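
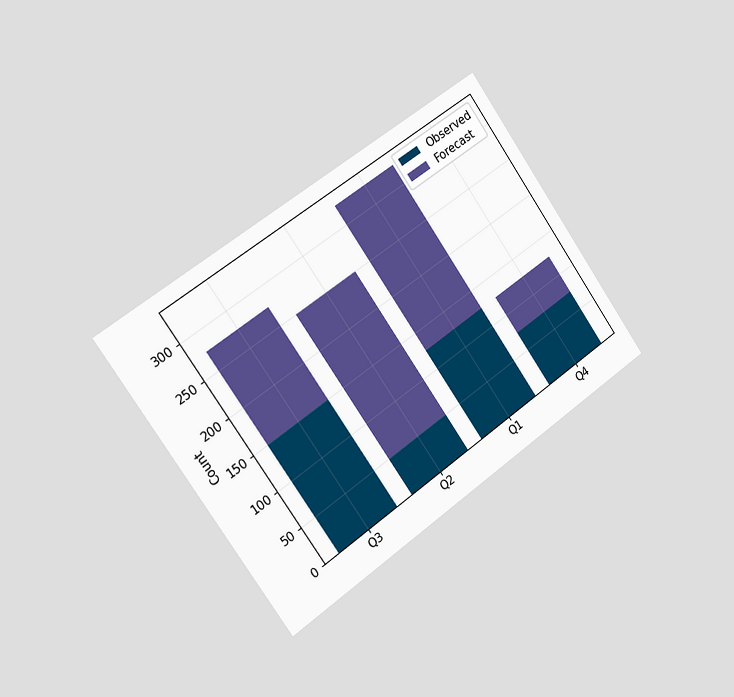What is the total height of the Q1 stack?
325

The chart is tilted about 35° counter-clockwise and viewed slightly from the left. The Q1 stack's top reaches 325 on the y-axis.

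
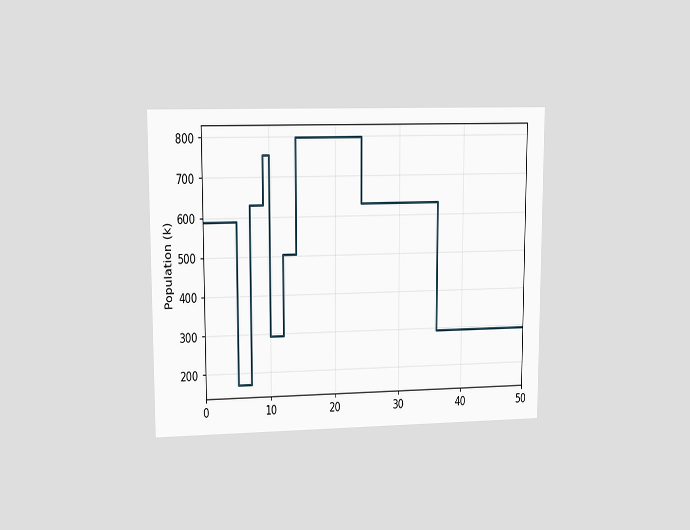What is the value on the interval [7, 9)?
The chart is viewed at a slight angle. On [7, 9) the step sits at 630k.

630k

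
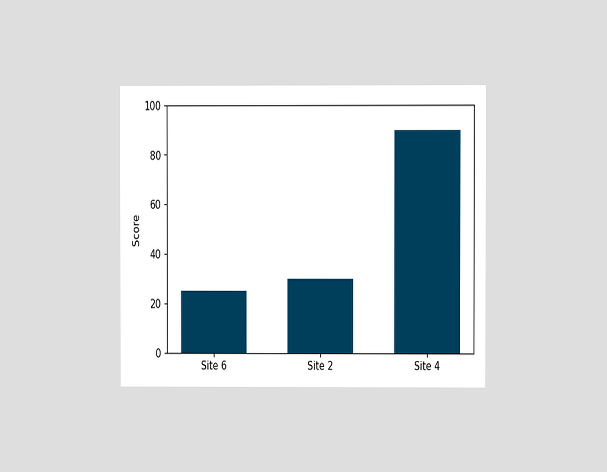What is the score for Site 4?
90

The chart is viewed at a slight angle. Reading along the chart's y-axis, the Site 4 bar reaches 90.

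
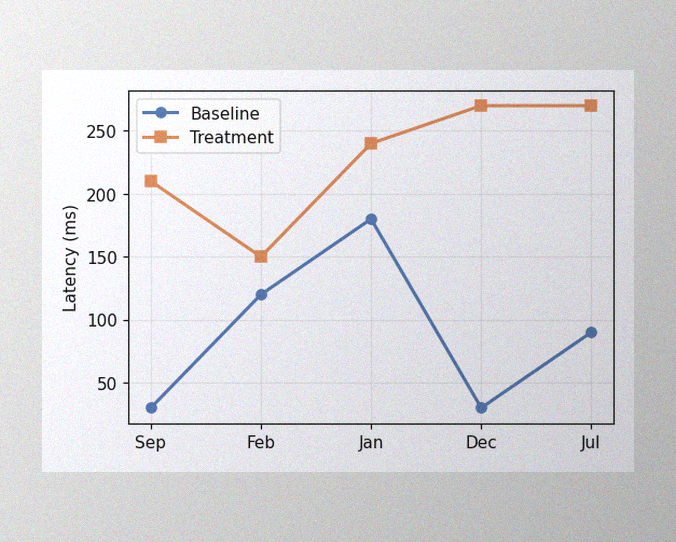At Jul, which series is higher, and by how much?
The image has some photo noise and uneven lighting. At Jul, Treatment sits above the other line by 180ms.

Treatment, by 180ms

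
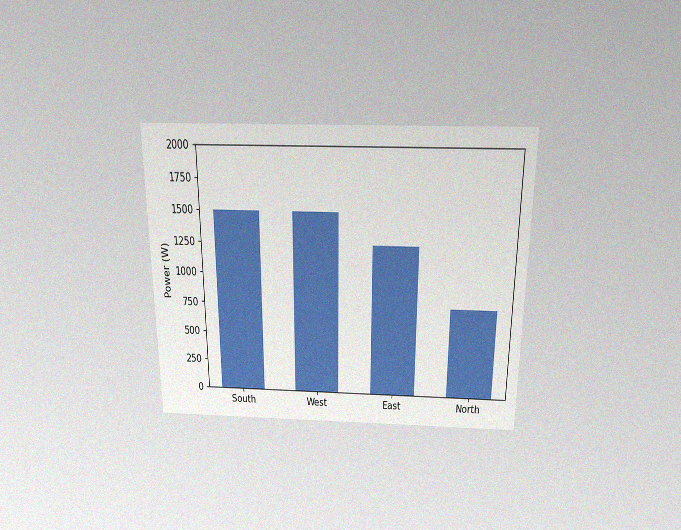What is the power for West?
The chart is viewed slightly from above, with some photo noise. Reading along the chart's y-axis, the West bar reaches 1500W.

1500W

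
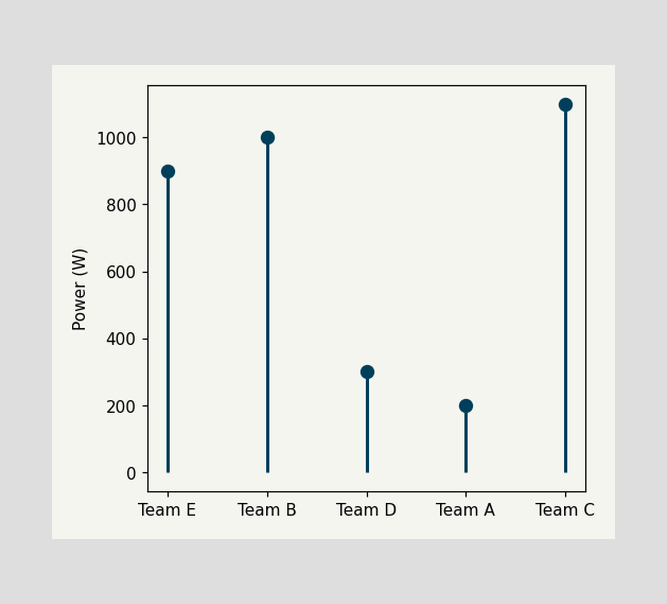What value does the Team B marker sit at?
The Team B marker sits at 1000W.

1000W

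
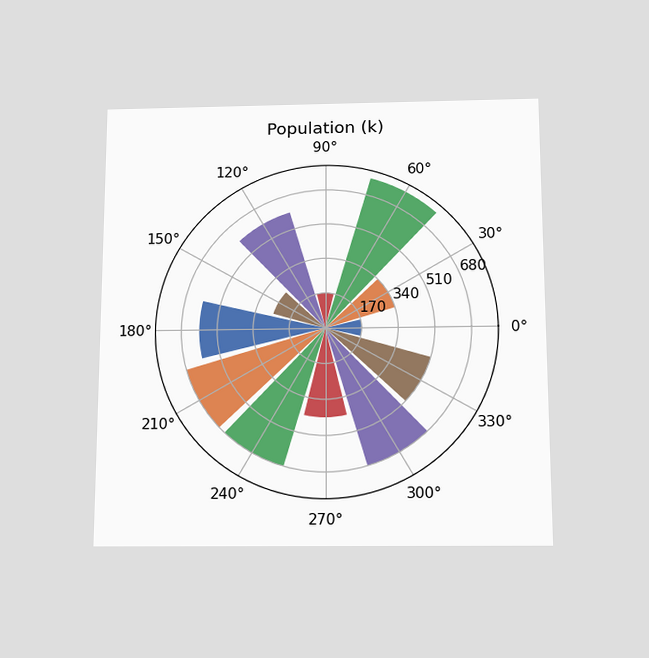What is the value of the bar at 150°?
255k

The chart is viewed slightly from below. The bar at 150° reaches 255k on the radial axis.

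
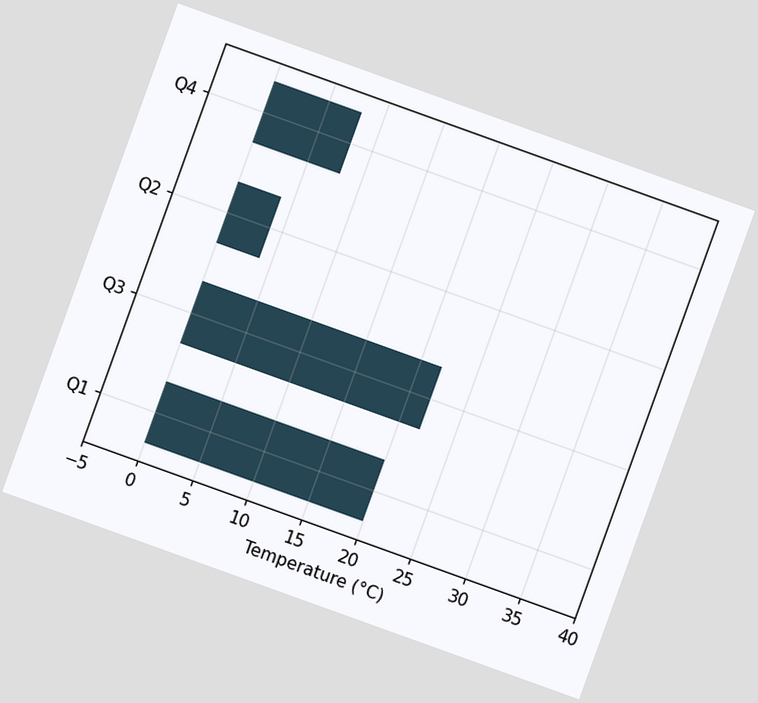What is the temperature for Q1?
The chart is tilted about 20° clockwise. Reading along the chart's x-axis, the Q1 bar reaches 20°C.

20°C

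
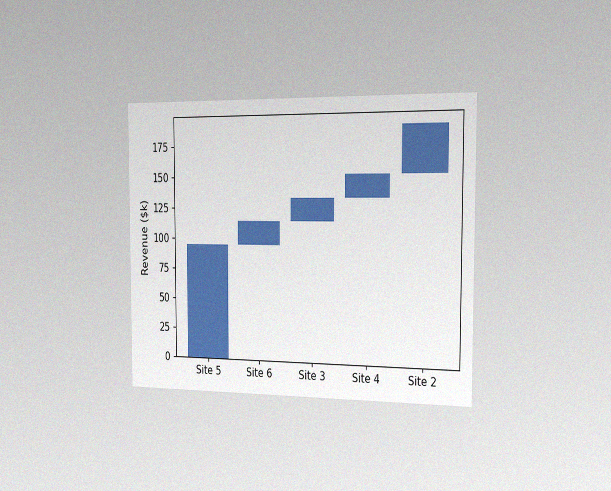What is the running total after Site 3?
$133k

The chart is viewed slightly from the right, with some photo noise. After Site 3 the running total reaches $133k.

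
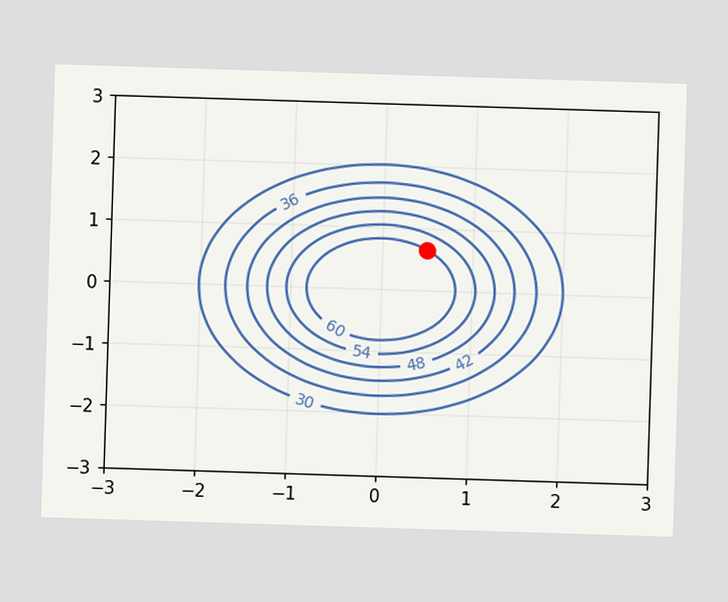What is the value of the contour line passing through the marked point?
The marked point sits on the contour labelled 60.

60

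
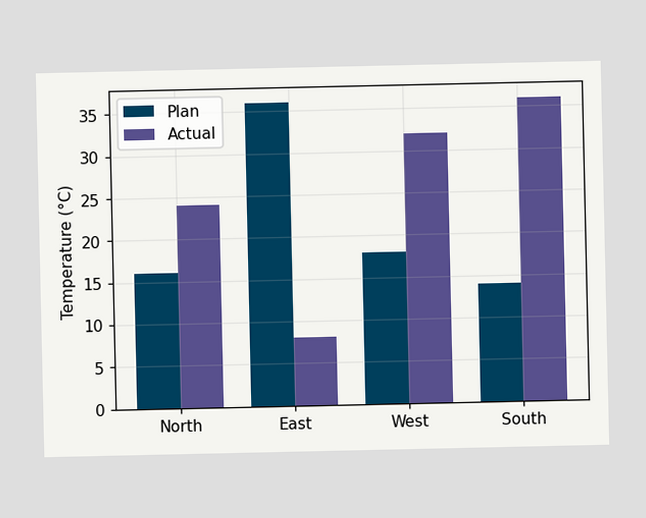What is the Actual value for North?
The Actual bar at North reaches 24°C on the y-axis.

24°C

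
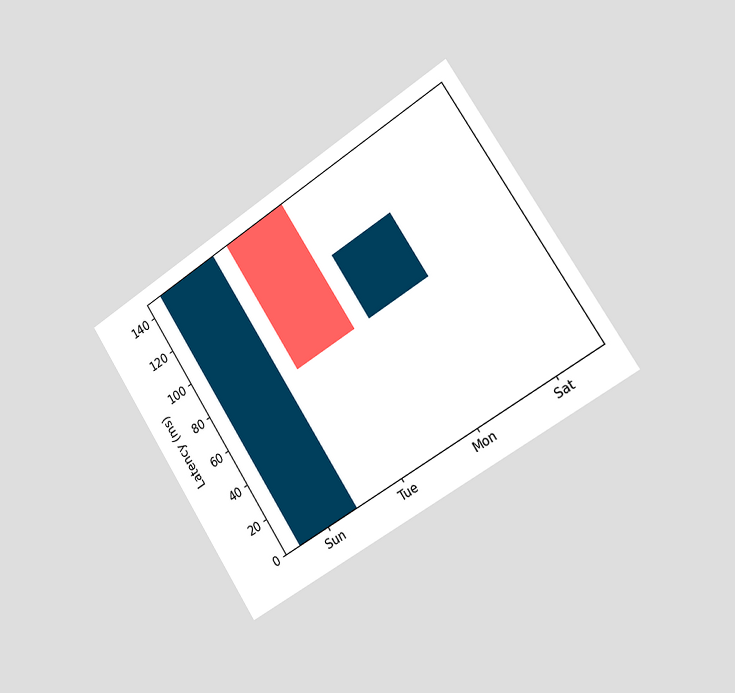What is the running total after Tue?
74ms

The chart is tilted about 33° counter-clockwise and viewed slightly from the right. After Tue the running total reaches 74ms.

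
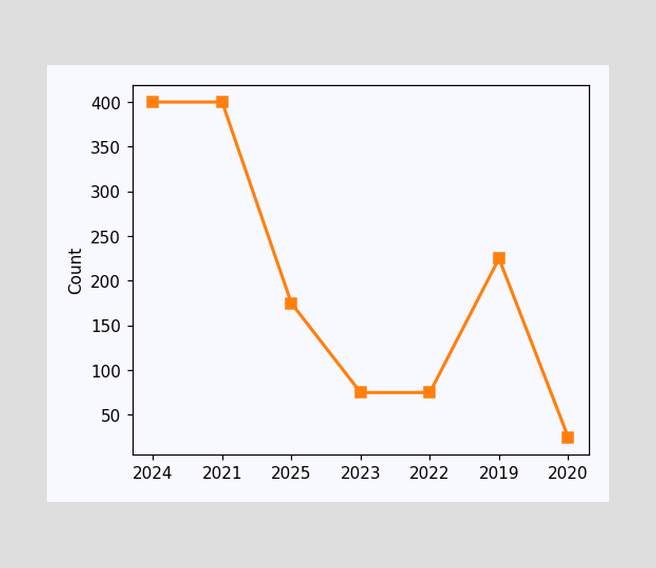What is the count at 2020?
At 2020, the line is at 25.

25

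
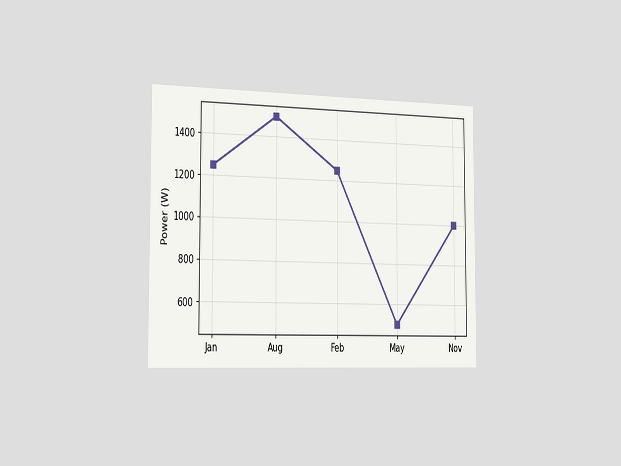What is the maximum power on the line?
1500W

The chart is viewed slightly from the left. The highest point is at Aug, and reading across to the y-axis gives 1500W.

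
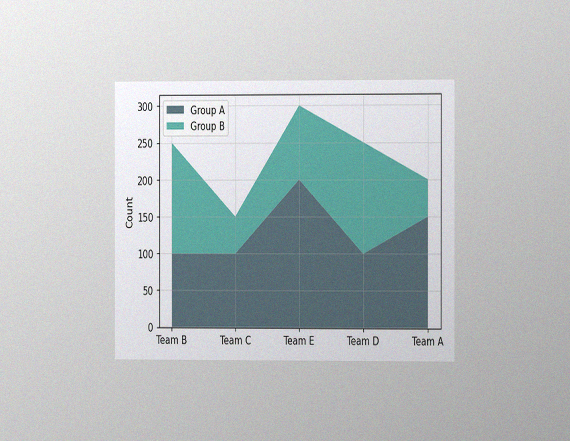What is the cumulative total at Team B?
250

The chart is viewed at a slight angle, with some photo noise. The stacked total at Team B reaches 250.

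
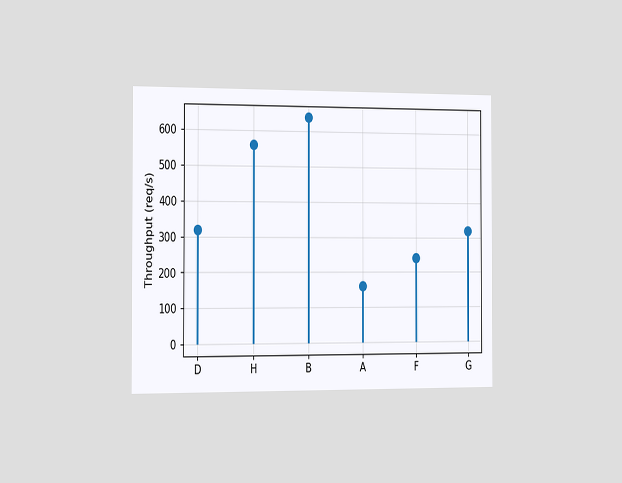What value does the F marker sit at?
240req/s

The chart is viewed slightly from the left. The F marker sits at 240req/s.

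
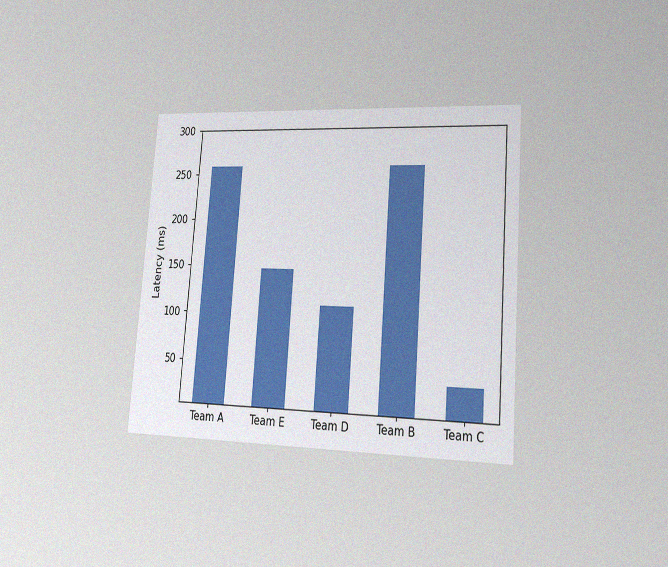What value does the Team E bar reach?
The chart is tilted about 4° clockwise and viewed slightly from the right, with some photo noise. Reading along the chart's y-axis, the Team E bar reaches 148ms.

148ms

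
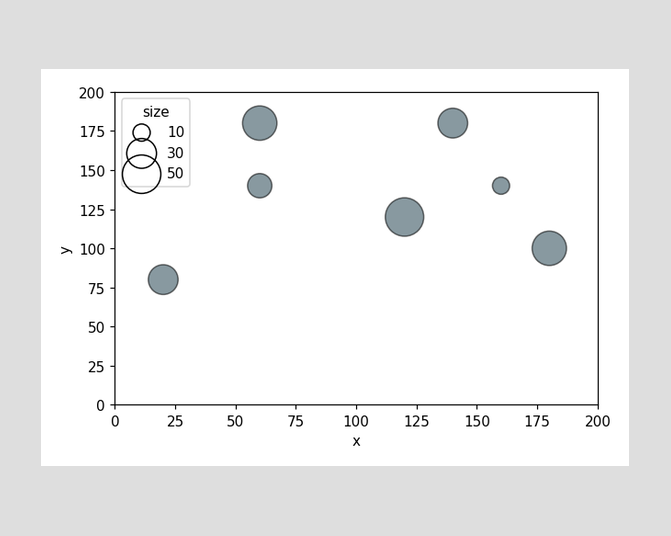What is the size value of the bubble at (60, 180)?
40

Matching the bubble at (60, 180) against the size legend gives 40.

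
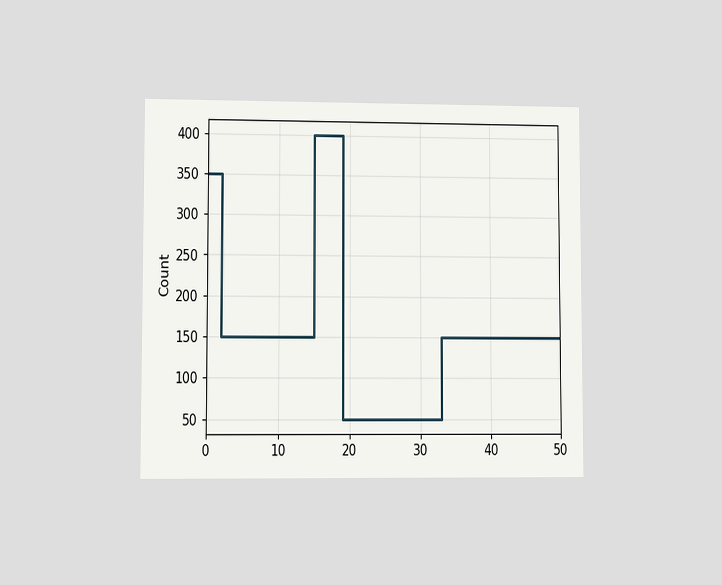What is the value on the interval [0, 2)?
The chart is viewed at a slight angle. On [0, 2) the step sits at 350.

350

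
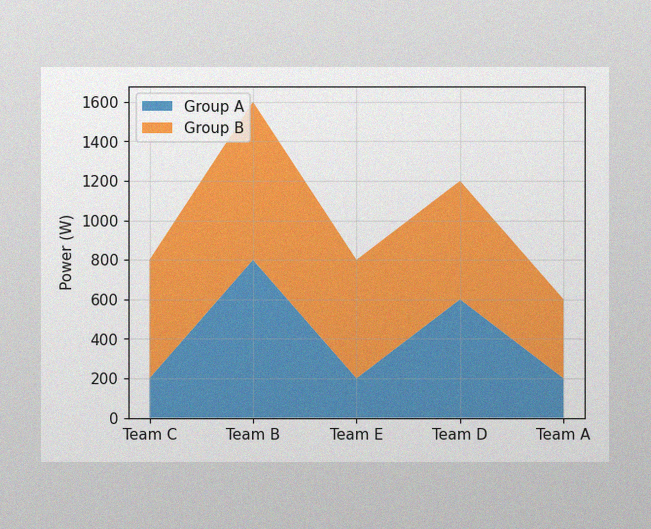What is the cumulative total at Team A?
600W

The image has some photo noise and uneven lighting. The stacked total at Team A reaches 600W.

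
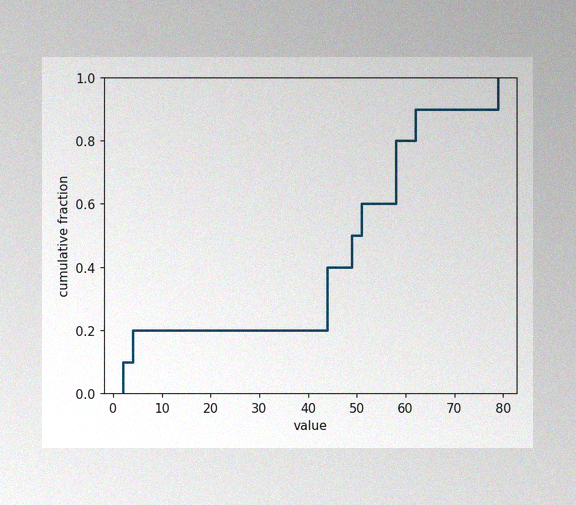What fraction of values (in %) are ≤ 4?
20%

The image has some photo noise and uneven lighting. At x=4 the ECDF step is at 20%.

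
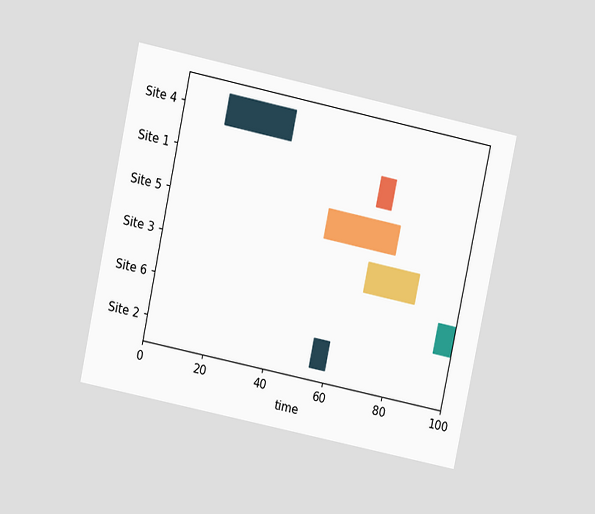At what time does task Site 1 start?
67

The chart is tilted about 12° clockwise and viewed at a slight angle. The Site 1 bar begins at t=67.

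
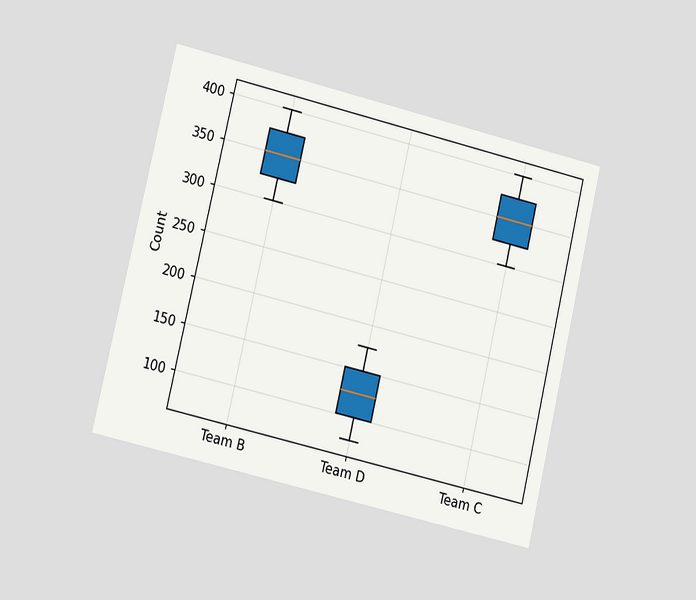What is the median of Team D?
The chart is tilted about 13° clockwise and viewed at a slight angle. The median line in the Team D box sits at 125.

125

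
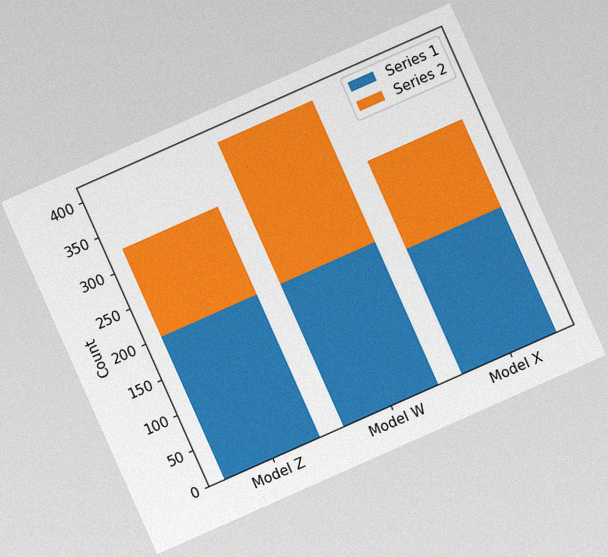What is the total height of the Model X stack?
300

The chart is tilted about 24° counter-clockwise, with some photo noise. The Model X stack's top reaches 300 on the y-axis.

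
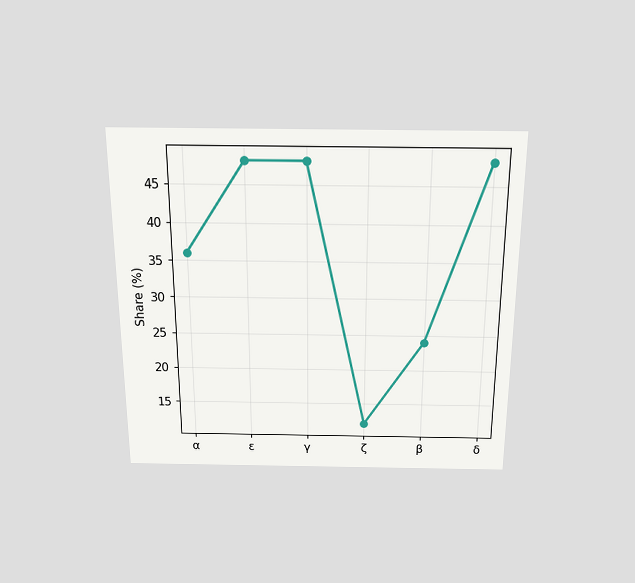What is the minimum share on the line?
12%

The chart is viewed slightly from above. The lowest point is at ζ, and reading across to the y-axis gives 12%.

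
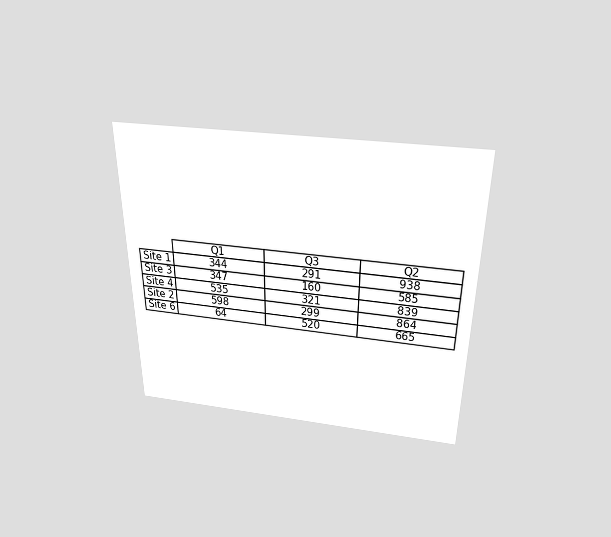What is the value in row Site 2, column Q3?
299

The chart is viewed slightly from above. The (Site 2, Q3) cell reads 299.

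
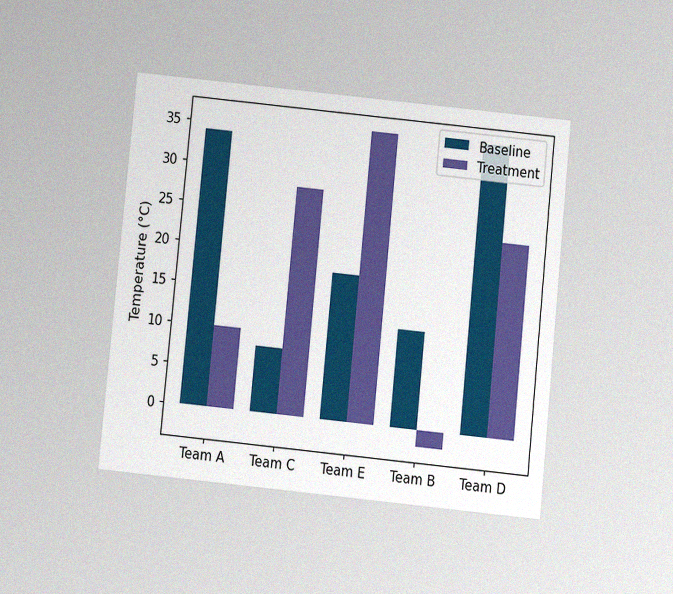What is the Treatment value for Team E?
36°C

The chart is tilted about 6° clockwise and viewed slightly from below, with some photo noise. The Treatment bar at Team E reaches 36°C on the y-axis.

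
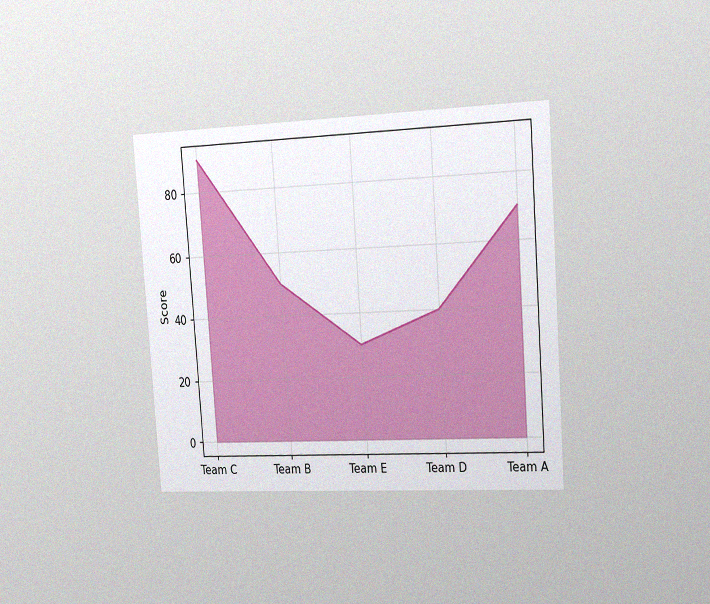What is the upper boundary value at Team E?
30

The chart is tilted about 4° counter-clockwise and viewed slightly from the right, with some photo noise. At Team E the upper boundary is at 30.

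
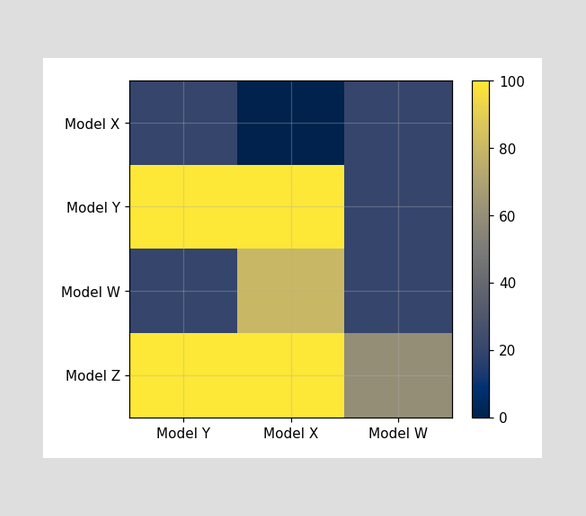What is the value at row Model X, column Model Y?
20

Matching cell (Model X, Model Y) against the colorbar gives 20.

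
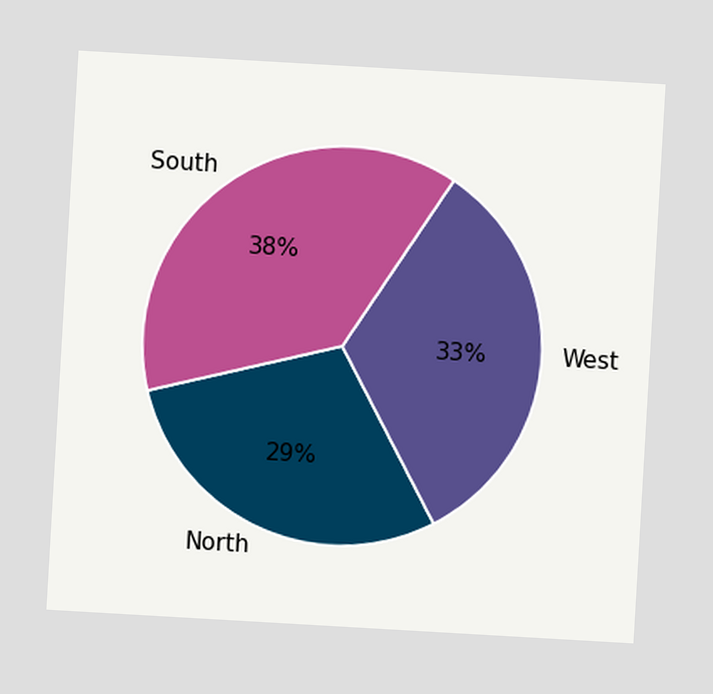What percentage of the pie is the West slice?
33%

The chart is tilted about 3° clockwise. The West slice takes up 33% of the pie.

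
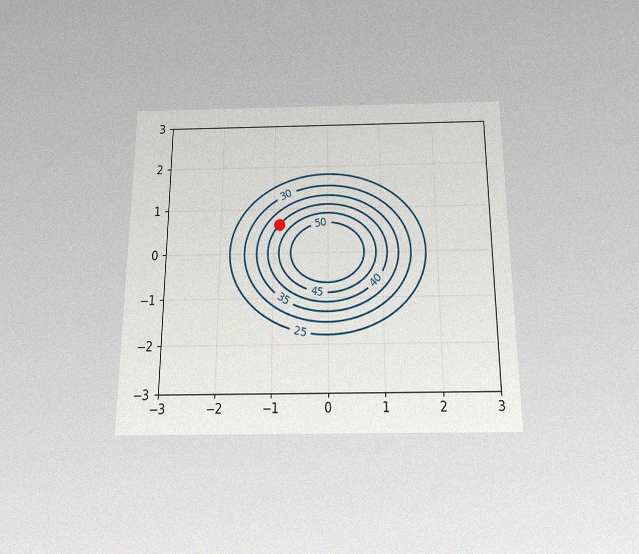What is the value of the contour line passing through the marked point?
40

The chart is viewed slightly from below, with some photo noise. The marked point sits on the contour labelled 40.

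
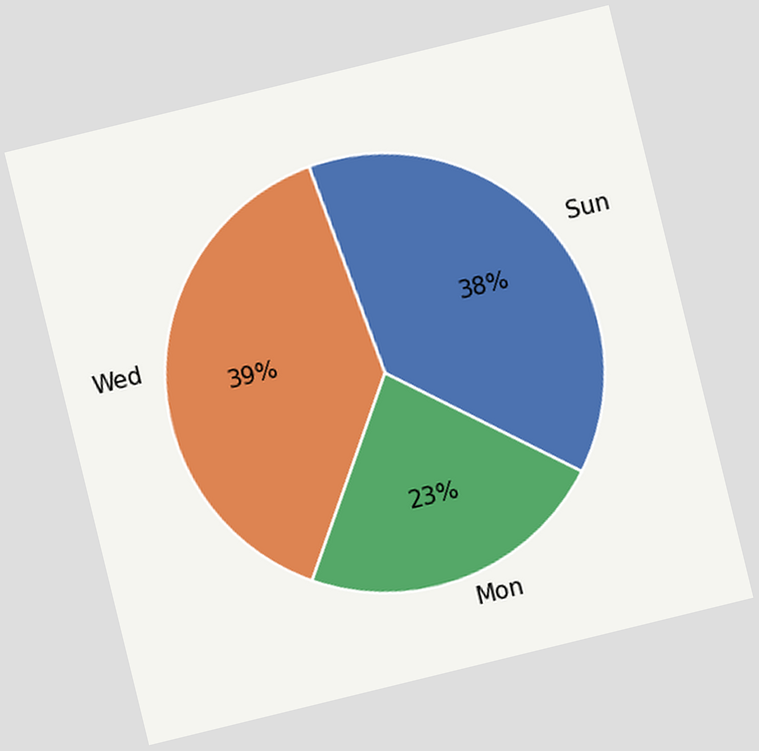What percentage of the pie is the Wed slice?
The chart is tilted about 14° counter-clockwise. The Wed slice takes up 39% of the pie.

39%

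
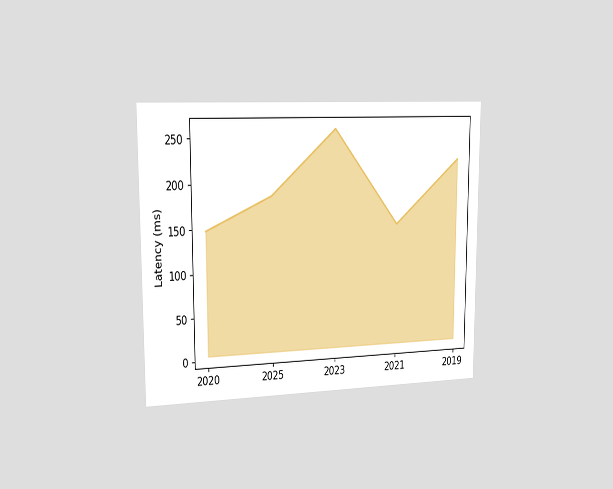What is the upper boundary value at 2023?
259ms

The chart is viewed slightly from the left. At 2023 the upper boundary is at 259ms.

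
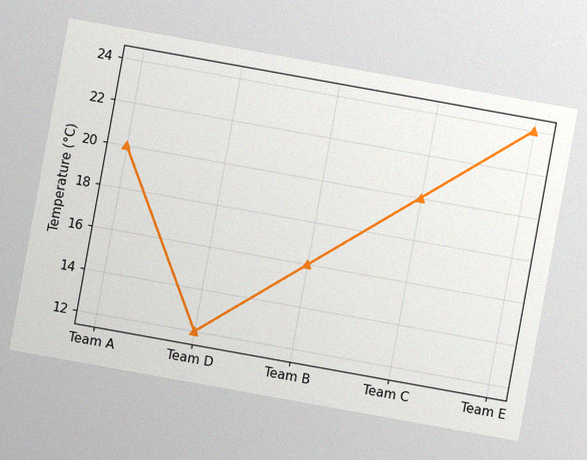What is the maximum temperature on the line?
The chart is tilted about 10° clockwise, with some photo noise. The highest point is at Team E, and reading across to the y-axis gives 24°C.

24°C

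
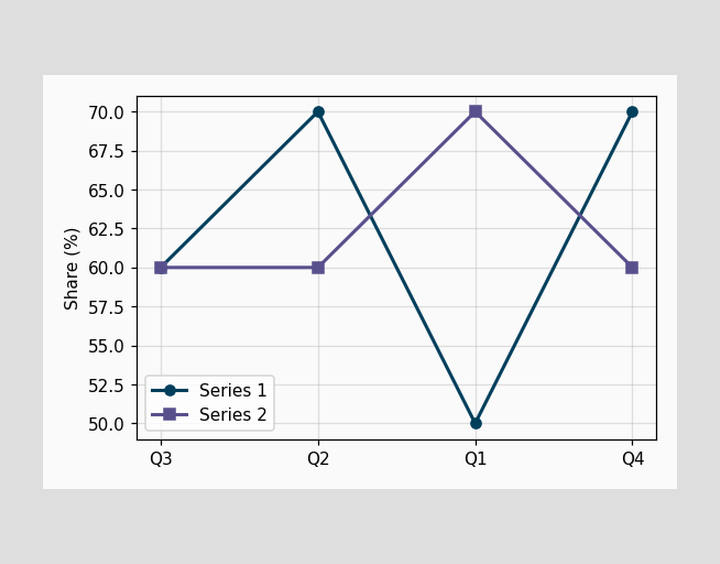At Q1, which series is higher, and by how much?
At Q1, Series 2 sits above the other line by 20%.

Series 2, by 20%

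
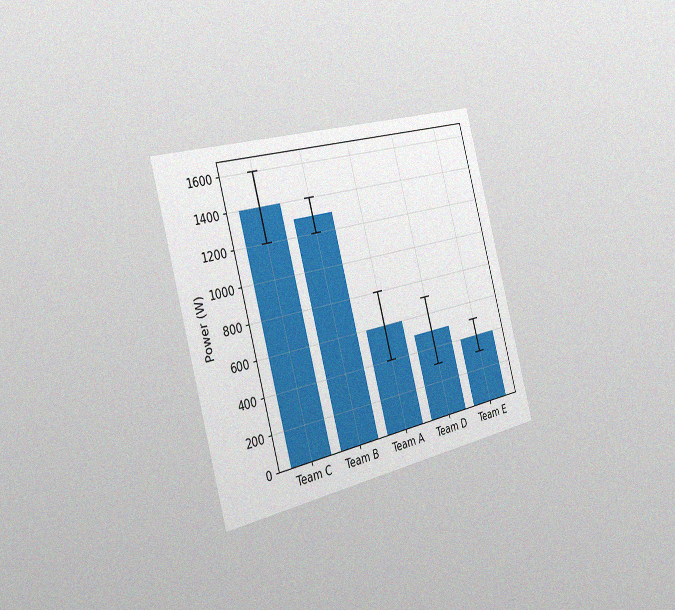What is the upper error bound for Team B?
1400W

The chart is tilted about 15° counter-clockwise and viewed slightly from the left, with some photo noise. The Team B bar's upper whisker reaches 1400W.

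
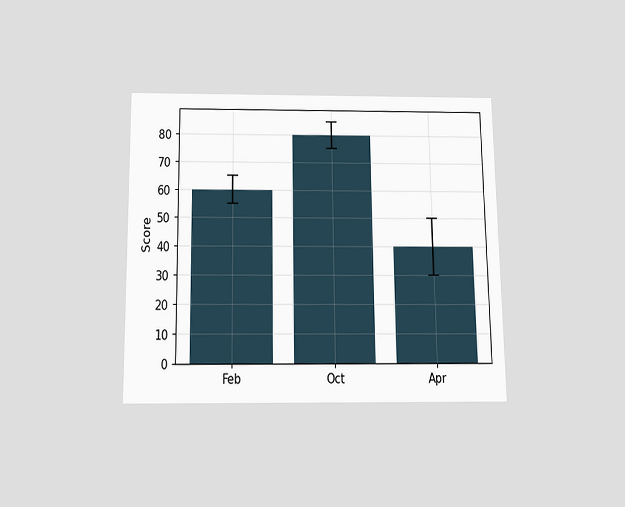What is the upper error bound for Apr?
50

The chart is viewed slightly from below. The Apr bar's upper whisker reaches 50.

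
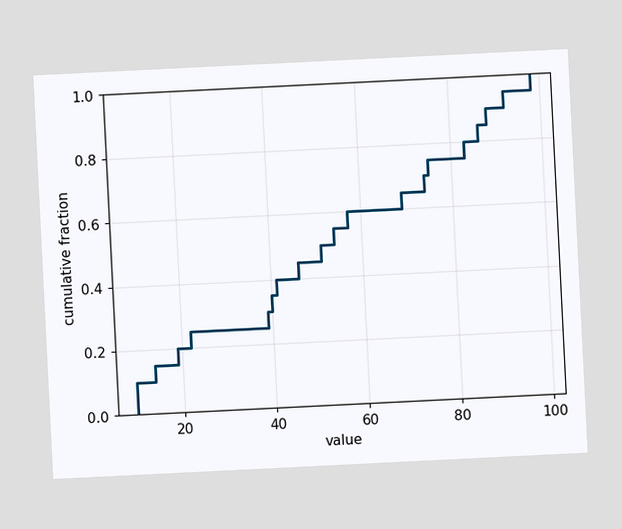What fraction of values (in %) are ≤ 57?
60%

The chart is tilted about 3° counter-clockwise. At x=57 the ECDF step is at 60%.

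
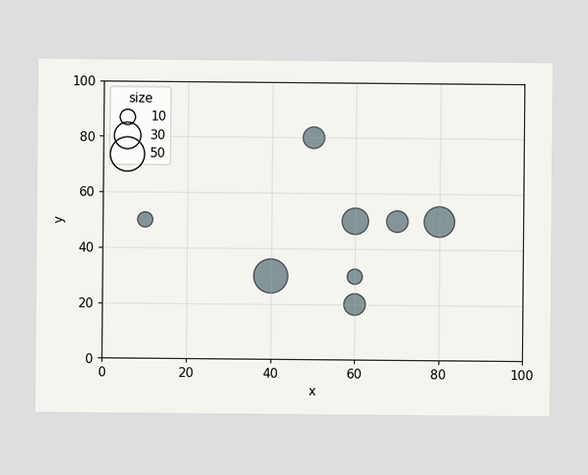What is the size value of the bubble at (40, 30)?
Matching the bubble at (40, 30) against the size legend gives 50.

50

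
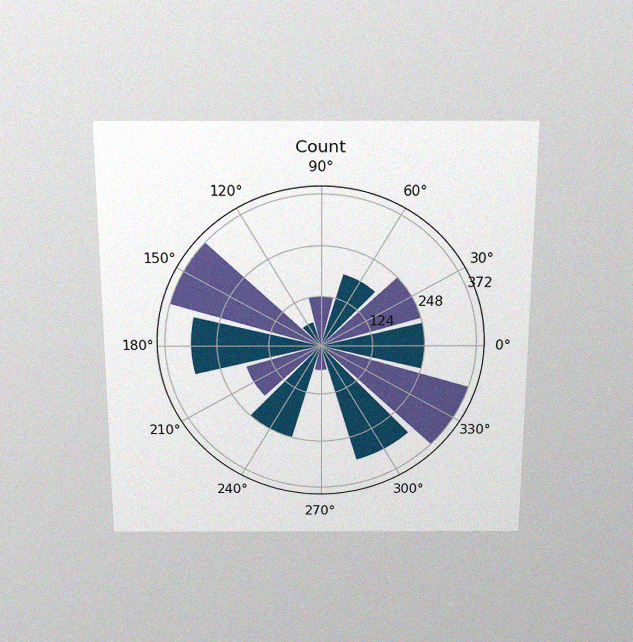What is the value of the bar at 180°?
The chart is viewed slightly from above, with some photo noise. The bar at 180° reaches 310 on the radial axis.

310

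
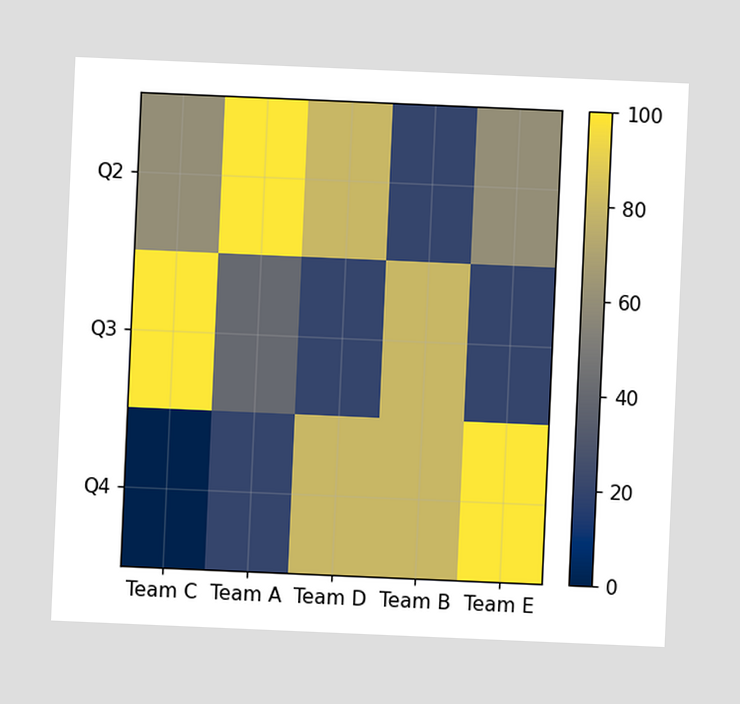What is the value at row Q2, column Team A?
The chart is tilted about 2° clockwise. Matching cell (Q2, Team A) against the colorbar gives 100.

100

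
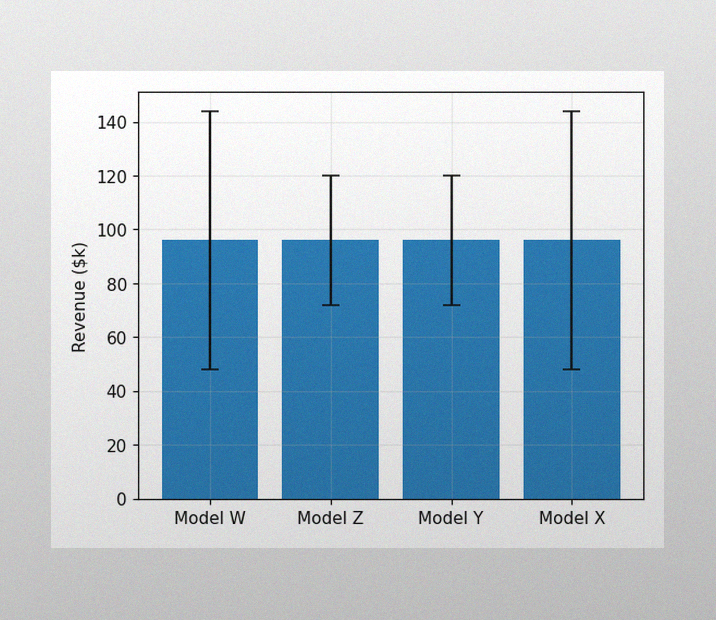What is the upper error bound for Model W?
$144k

The image has some photo noise and uneven lighting. The Model W bar's upper whisker reaches $144k.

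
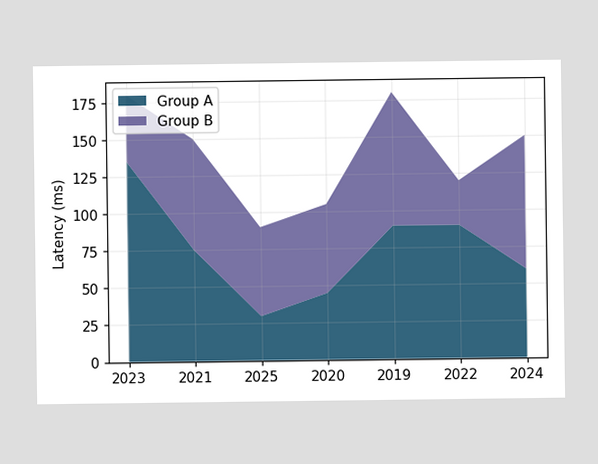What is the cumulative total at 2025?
The stacked total at 2025 reaches 90ms.

90ms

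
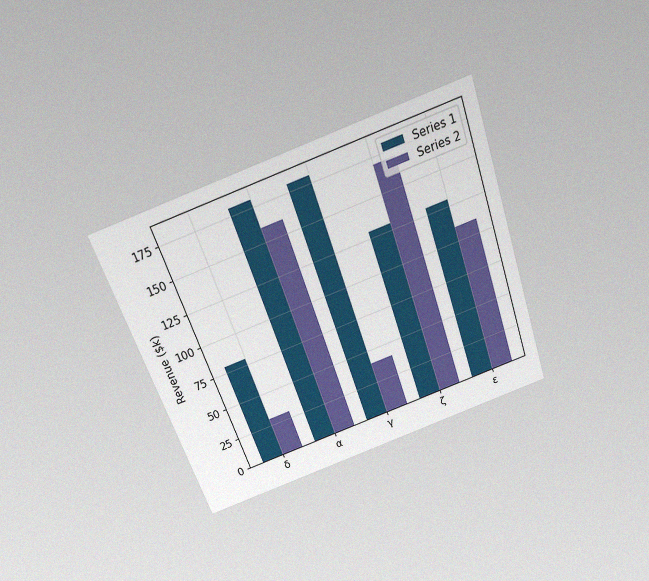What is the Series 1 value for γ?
The chart is tilted about 19° counter-clockwise and viewed slightly from above, with some photo noise. The Series 1 bar at γ reaches $180k on the y-axis.

$180k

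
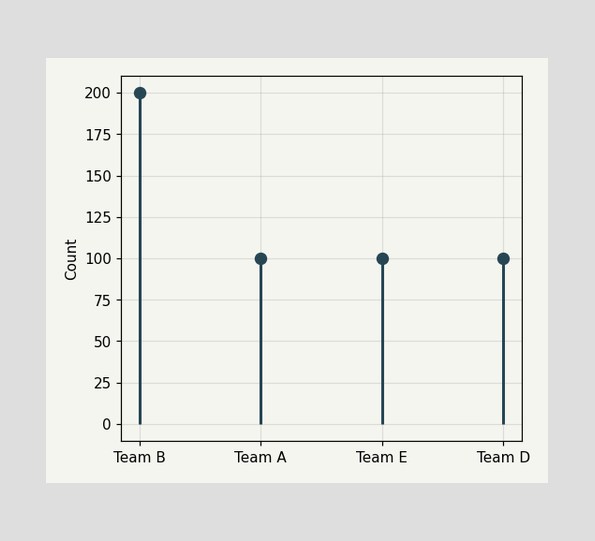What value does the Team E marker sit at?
The Team E marker sits at 100.

100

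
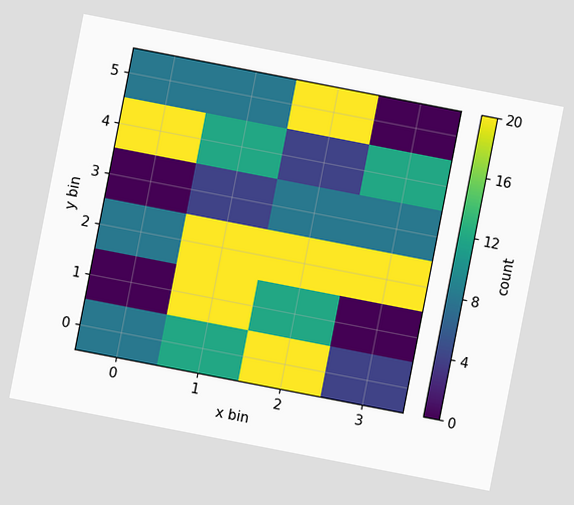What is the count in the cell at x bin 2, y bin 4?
The chart is tilted about 11° clockwise. Matching the cell (2, 4) against the colorbar gives 4.

4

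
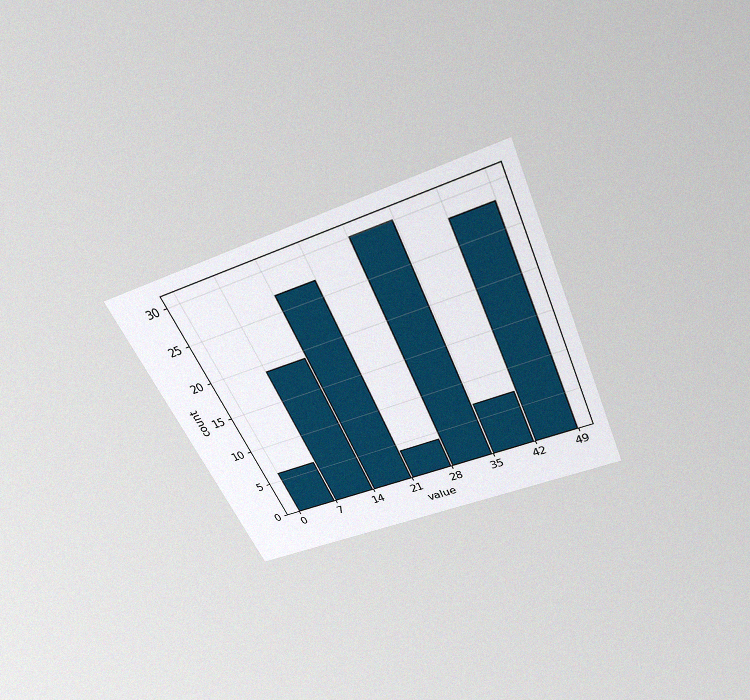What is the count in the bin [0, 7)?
The chart is tilted about 24° counter-clockwise and viewed slightly from above, with some photo noise. The [0, 7) bin has height 6.

6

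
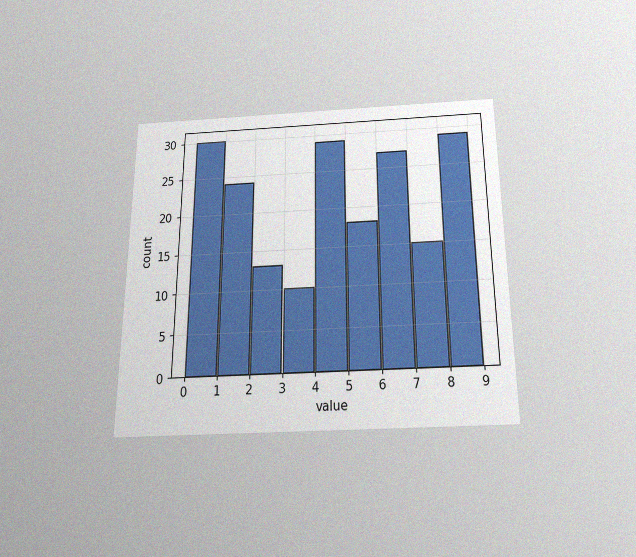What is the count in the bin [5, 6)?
The chart is viewed slightly from below, with some photo noise. The [5, 6) bin has height 18.

18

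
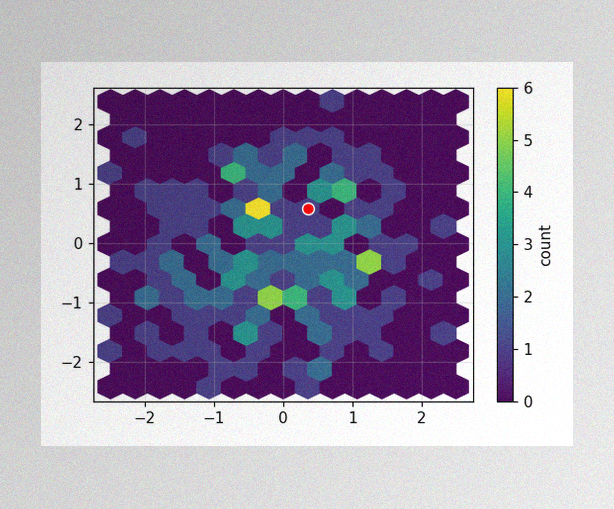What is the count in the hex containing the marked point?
1

The image has some photo noise and uneven lighting. The marked hex reads 1 on the colorbar.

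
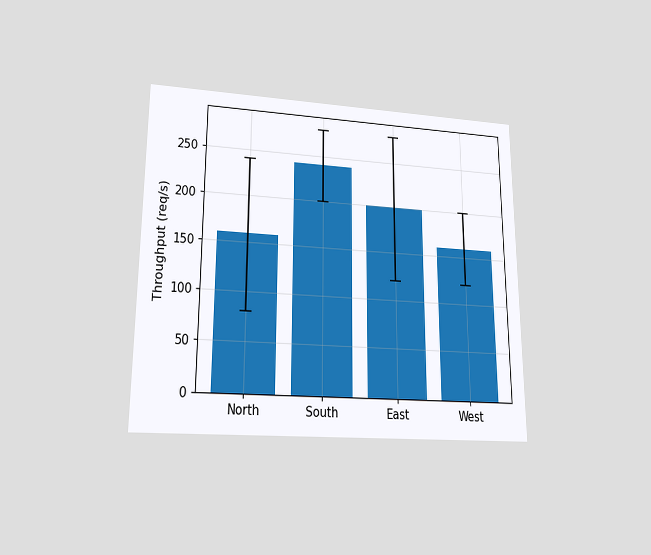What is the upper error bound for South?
280req/s

The chart is viewed at a slight angle. The South bar's upper whisker reaches 280req/s.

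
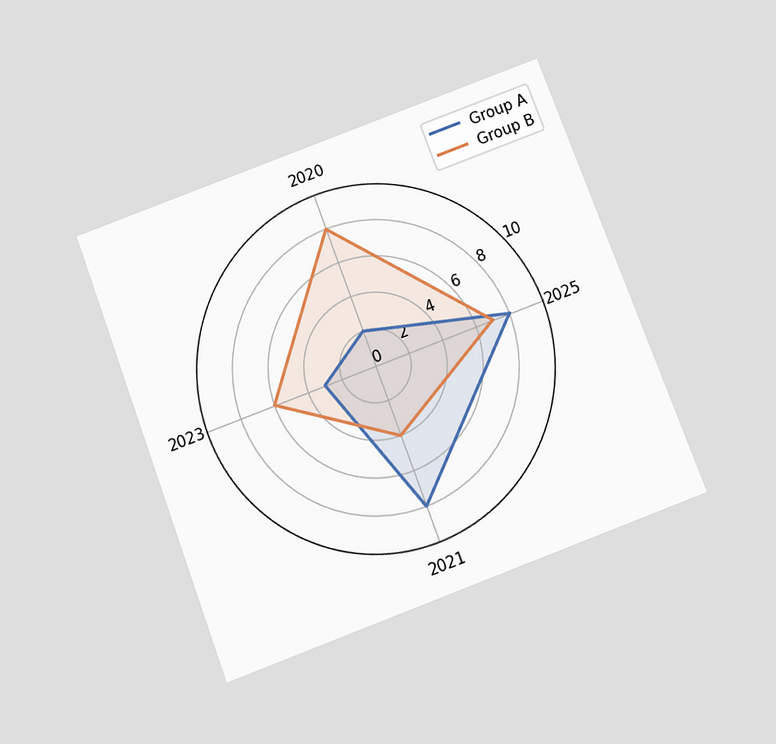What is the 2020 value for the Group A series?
The chart is tilted about 21° counter-clockwise and viewed slightly from below. On the 2020 axis, Group A reaches 2.

2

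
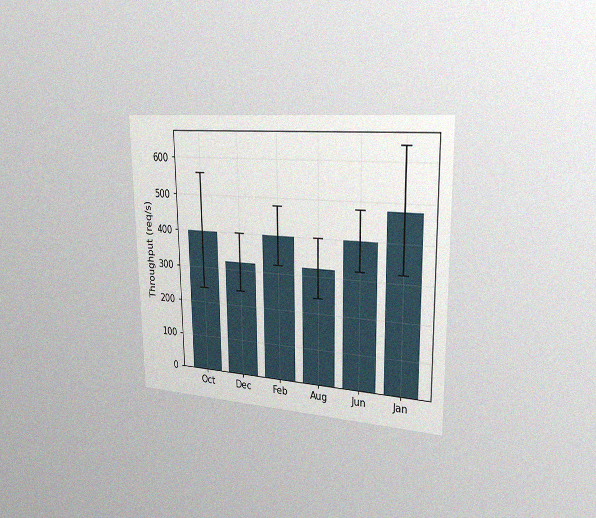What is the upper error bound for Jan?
The chart is viewed slightly from the right, with some photo noise. The Jan bar's upper whisker reaches 640req/s.

640req/s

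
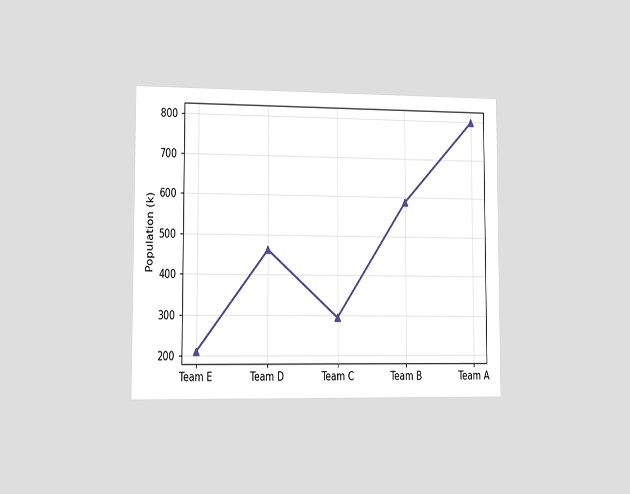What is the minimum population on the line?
The chart is viewed slightly from the left. The lowest point is at Team E, and reading across to the y-axis gives 210k.

210k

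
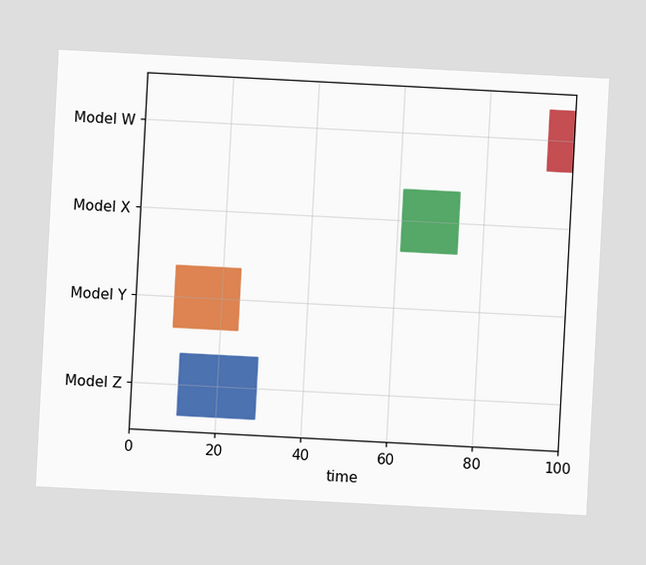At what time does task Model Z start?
The chart is tilted about 3° clockwise. The Model Z bar begins at t=11.

11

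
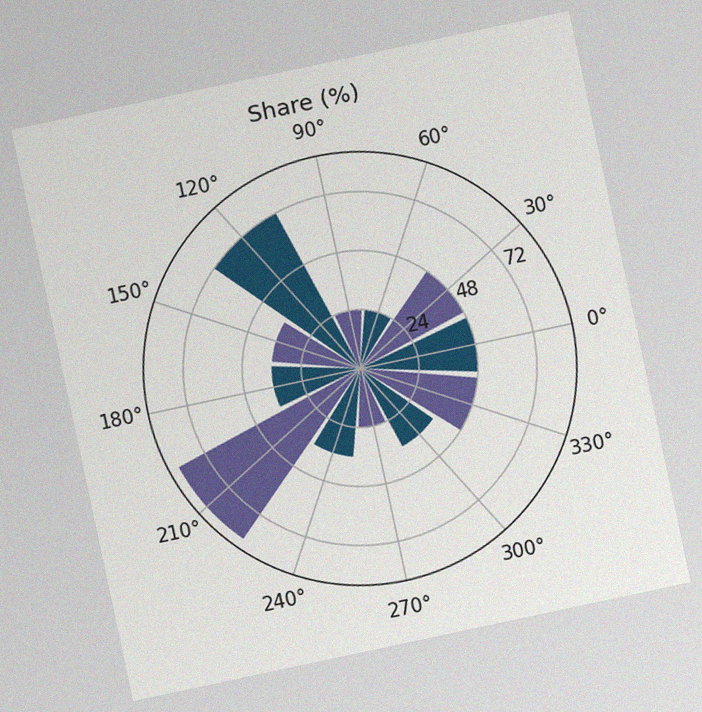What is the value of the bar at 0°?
The chart is tilted about 12° counter-clockwise, with some photo noise. The bar at 0° reaches 48% on the radial axis.

48%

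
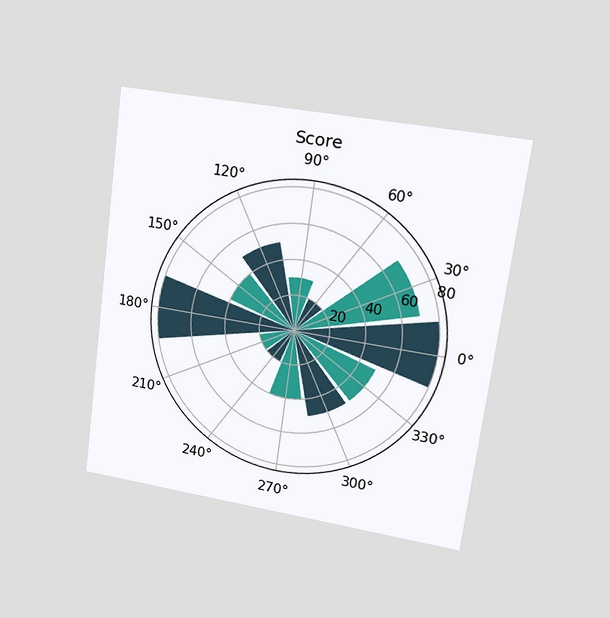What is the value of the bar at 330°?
The chart is tilted about 8° clockwise and viewed at a slight angle. The bar at 330° reaches 50 on the radial axis.

50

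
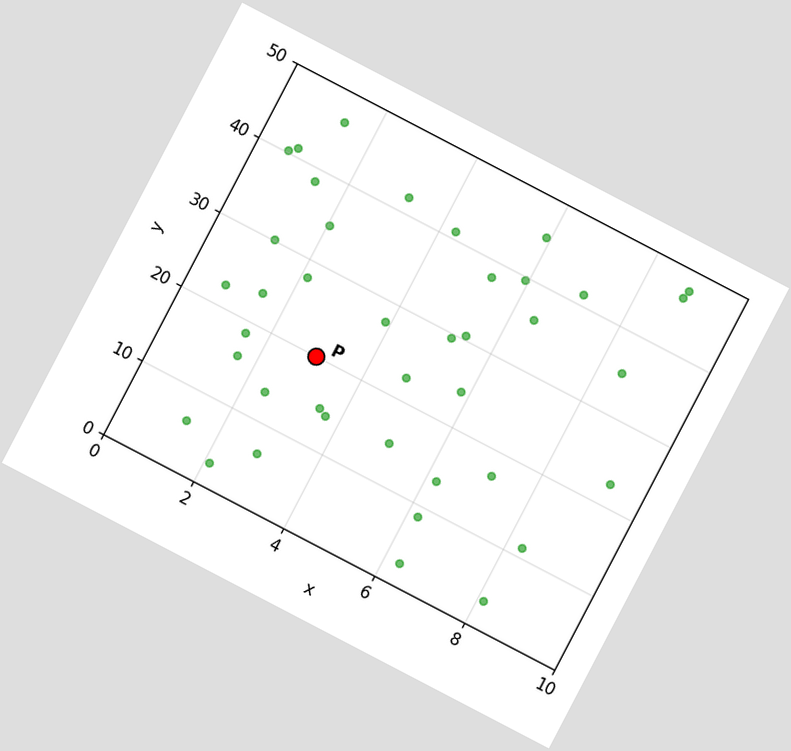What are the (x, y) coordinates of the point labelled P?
(3, 20)

The chart is tilted about 28° clockwise. Following the gridlines from P to each axis, P sits at (3, 20).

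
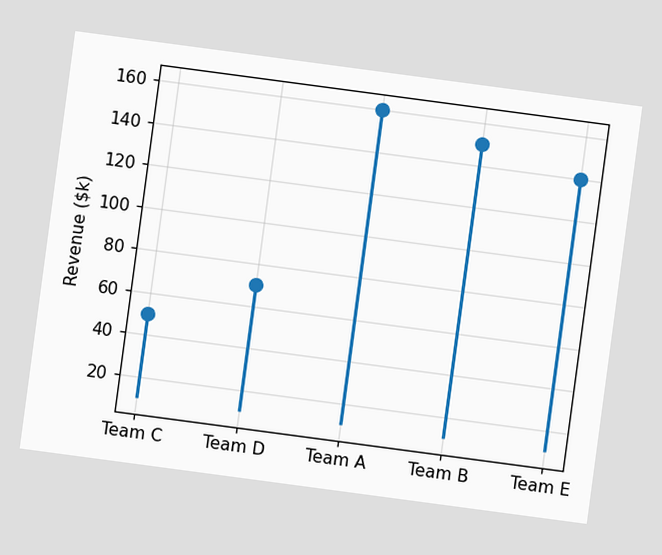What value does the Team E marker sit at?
The chart is tilted about 8° clockwise. The Team E marker sits at $140k.

$140k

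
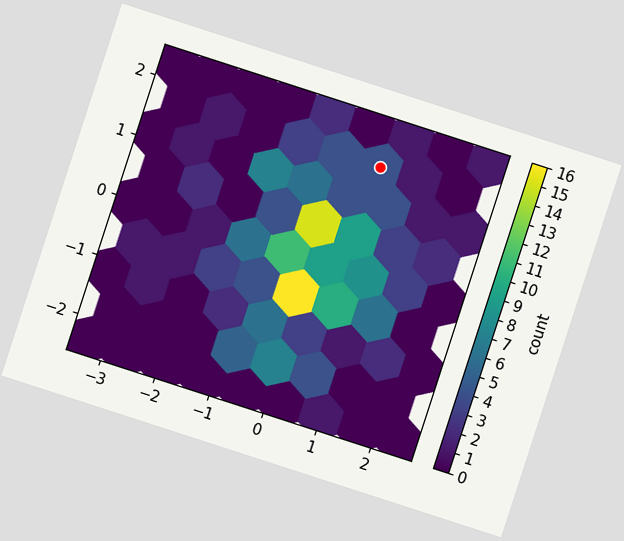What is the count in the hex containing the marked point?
The chart is tilted about 18° clockwise. The marked hex reads 4 on the colorbar.

4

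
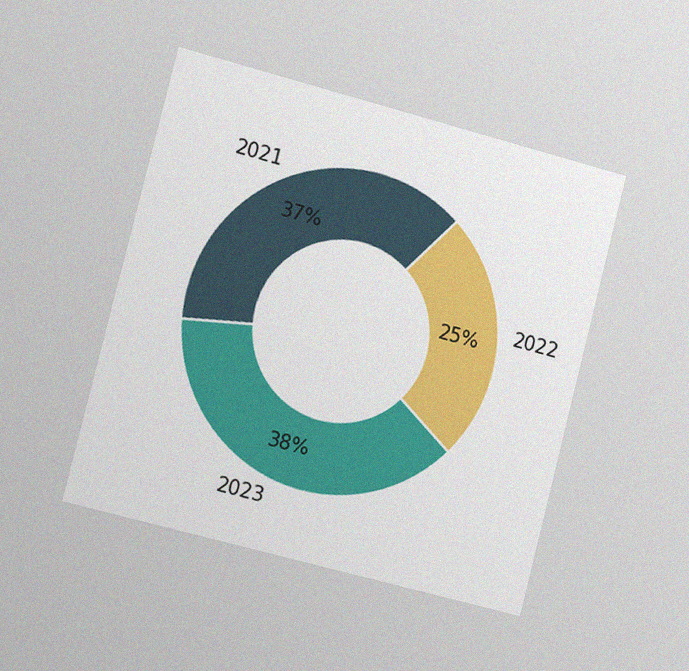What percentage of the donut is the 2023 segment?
The chart is tilted about 14° clockwise and viewed slightly from the left, with some photo noise. The 2023 segment takes up 38% of the ring.

38%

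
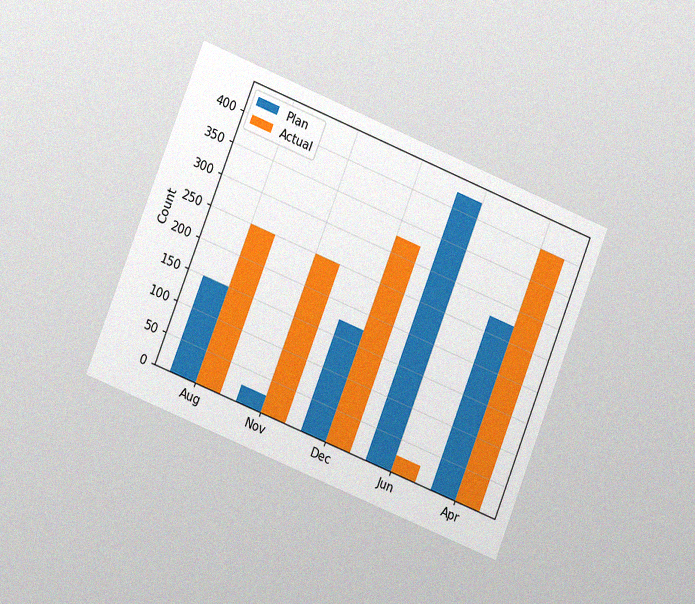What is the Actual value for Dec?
325

The chart is tilted about 22° clockwise and viewed slightly from the left, with some photo noise. The Actual bar at Dec reaches 325 on the y-axis.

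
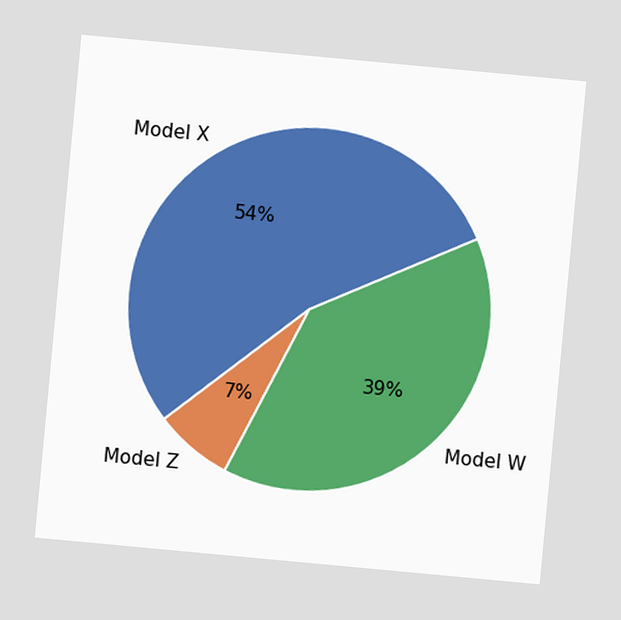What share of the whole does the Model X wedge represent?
54%

The chart is tilted about 5° clockwise. The Model X slice takes up 54% of the pie.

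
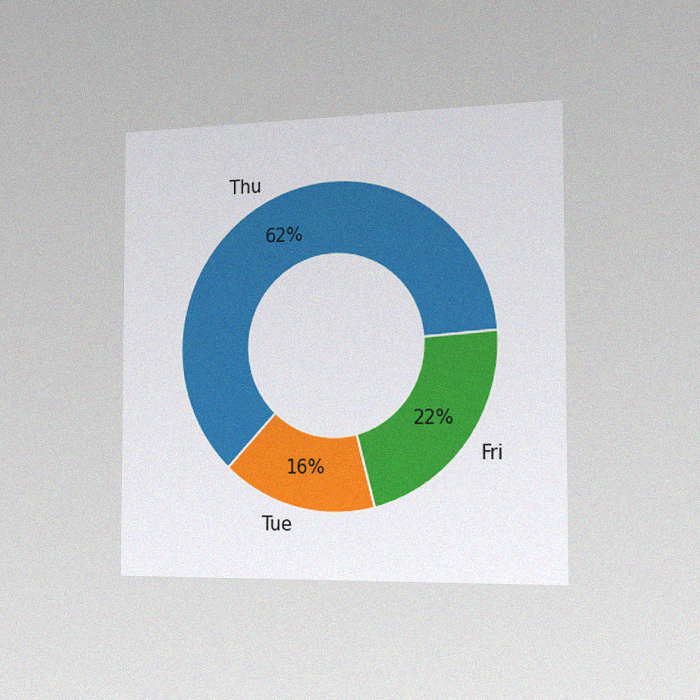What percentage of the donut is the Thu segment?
62%

The chart is viewed slightly from the right, with some photo noise. The Thu segment takes up 62% of the ring.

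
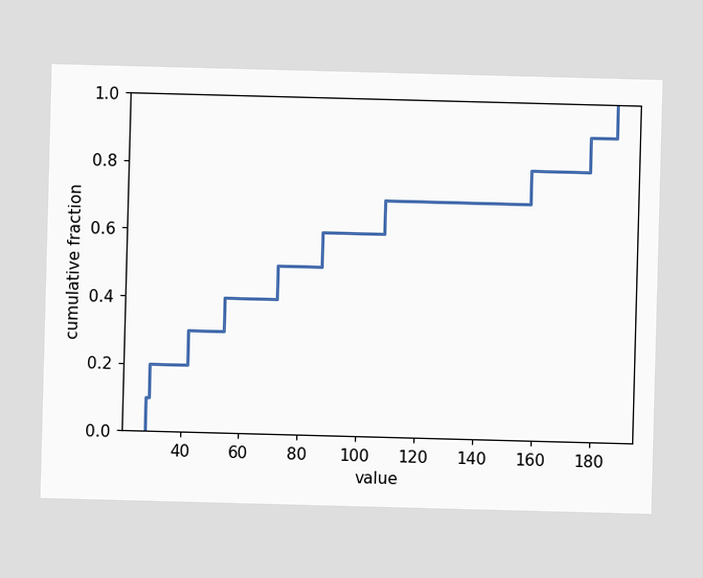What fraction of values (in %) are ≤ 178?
90%

At x=178 the ECDF step is at 90%.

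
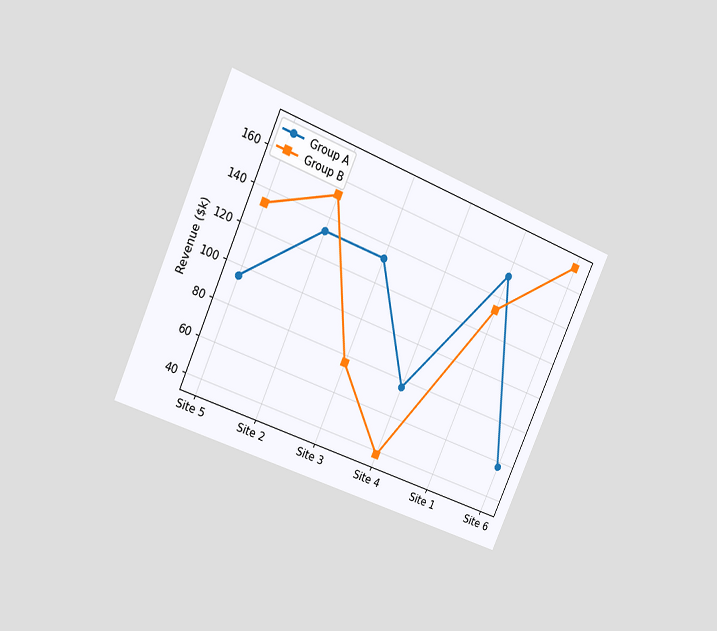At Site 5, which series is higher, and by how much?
The chart is tilted about 24° clockwise and viewed slightly from the left. At Site 5, Group B sits above the other line by $38k.

Group B, by $38k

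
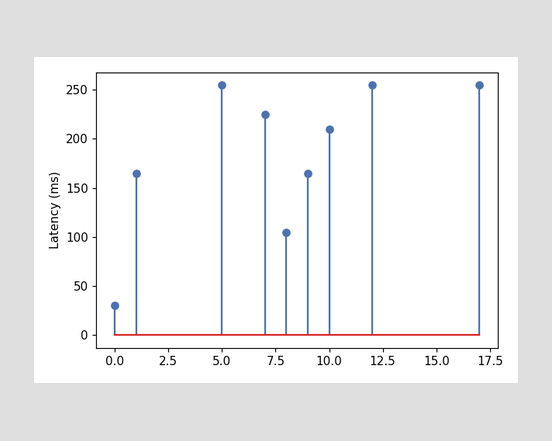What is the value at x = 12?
255ms

The stem at x=12 reaches 255ms.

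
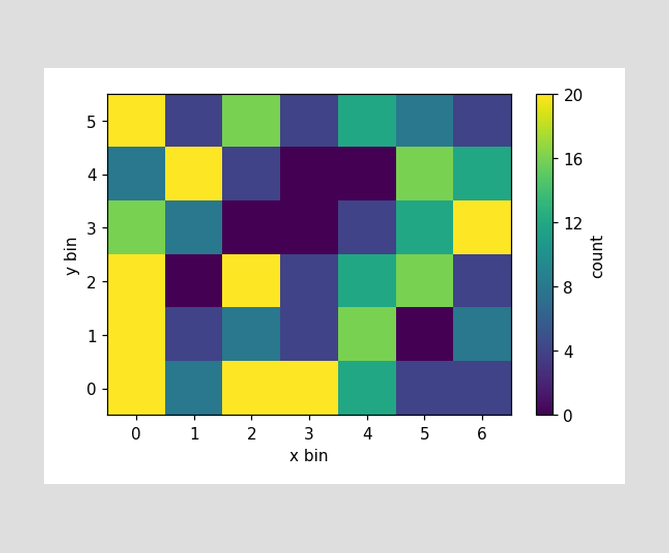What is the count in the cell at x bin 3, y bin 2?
4

Matching the cell (3, 2) against the colorbar gives 4.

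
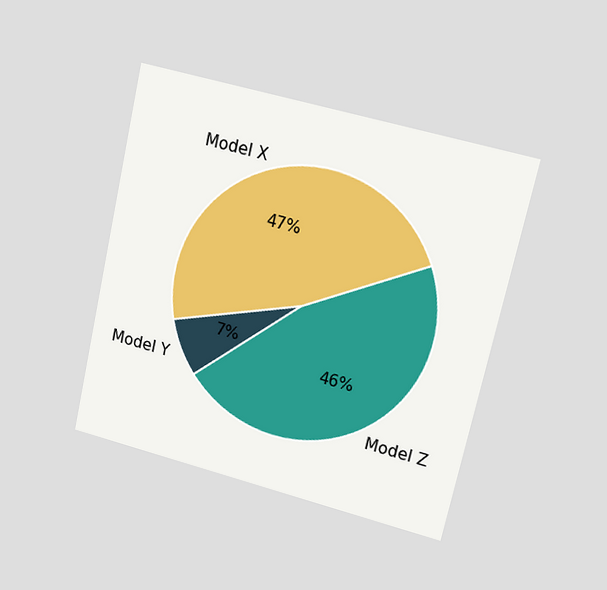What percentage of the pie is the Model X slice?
47%

The chart is tilted about 13° clockwise and viewed at a slight angle. The Model X slice takes up 47% of the pie.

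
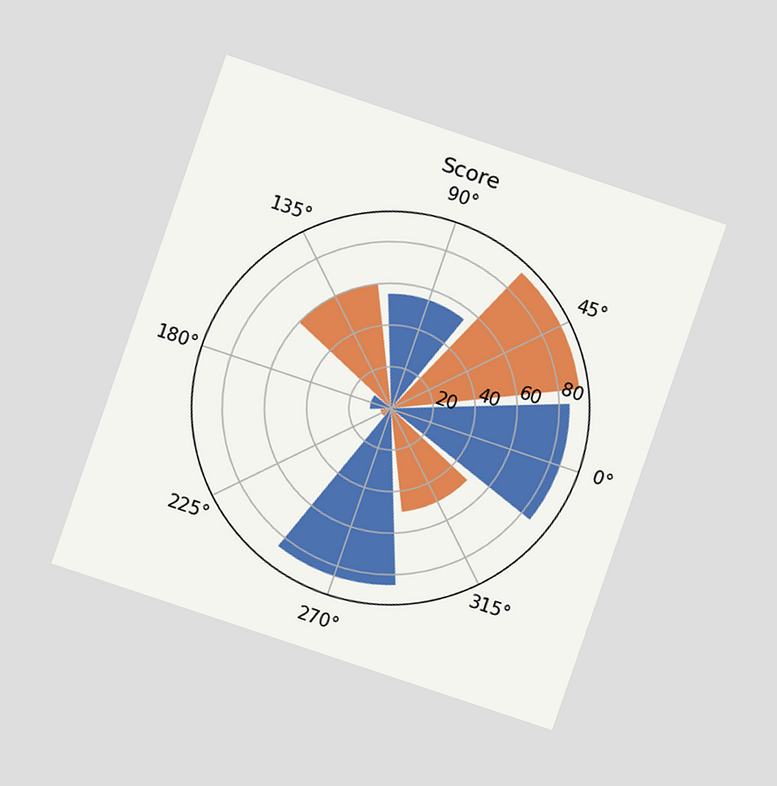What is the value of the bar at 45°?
The chart is tilted about 19° clockwise and viewed at a slight angle. The bar at 45° reaches 90 on the radial axis.

90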